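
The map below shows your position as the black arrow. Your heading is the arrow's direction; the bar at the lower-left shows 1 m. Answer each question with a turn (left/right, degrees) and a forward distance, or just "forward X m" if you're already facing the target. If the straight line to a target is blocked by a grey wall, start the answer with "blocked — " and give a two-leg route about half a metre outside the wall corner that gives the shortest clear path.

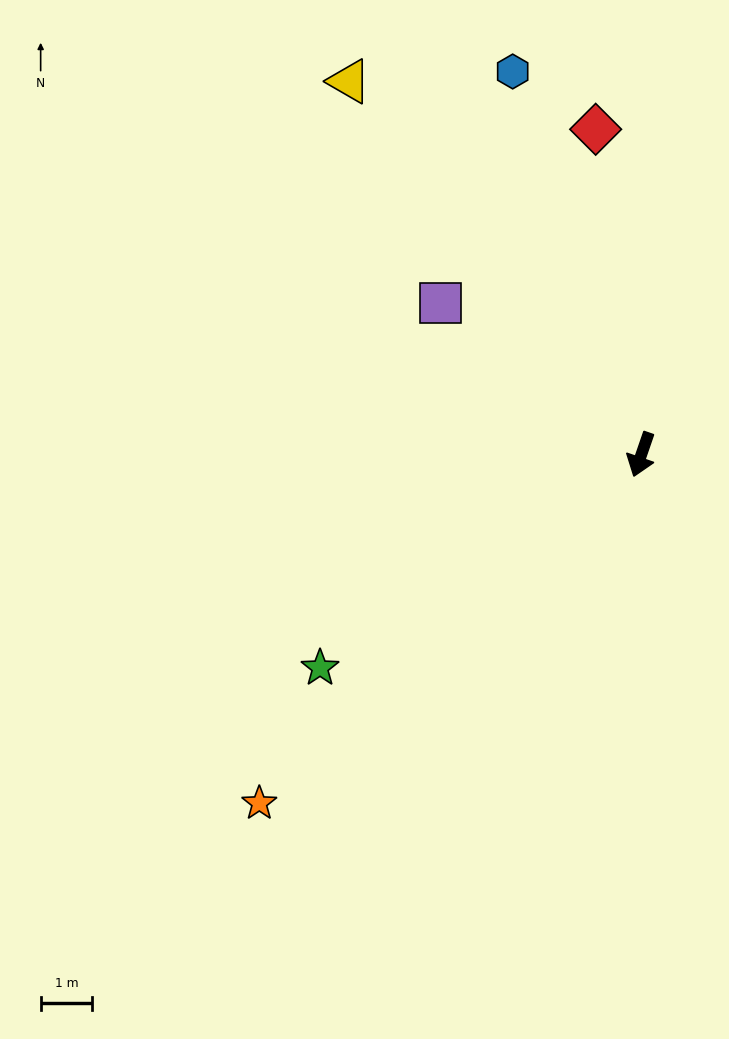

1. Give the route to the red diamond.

turn right 153°, forward 6.4 m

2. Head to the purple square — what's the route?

turn right 108°, forward 4.9 m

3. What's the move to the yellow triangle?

turn right 123°, forward 9.2 m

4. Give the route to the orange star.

turn right 29°, forward 10.1 m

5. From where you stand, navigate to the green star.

turn right 37°, forward 7.5 m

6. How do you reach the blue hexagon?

turn right 142°, forward 7.9 m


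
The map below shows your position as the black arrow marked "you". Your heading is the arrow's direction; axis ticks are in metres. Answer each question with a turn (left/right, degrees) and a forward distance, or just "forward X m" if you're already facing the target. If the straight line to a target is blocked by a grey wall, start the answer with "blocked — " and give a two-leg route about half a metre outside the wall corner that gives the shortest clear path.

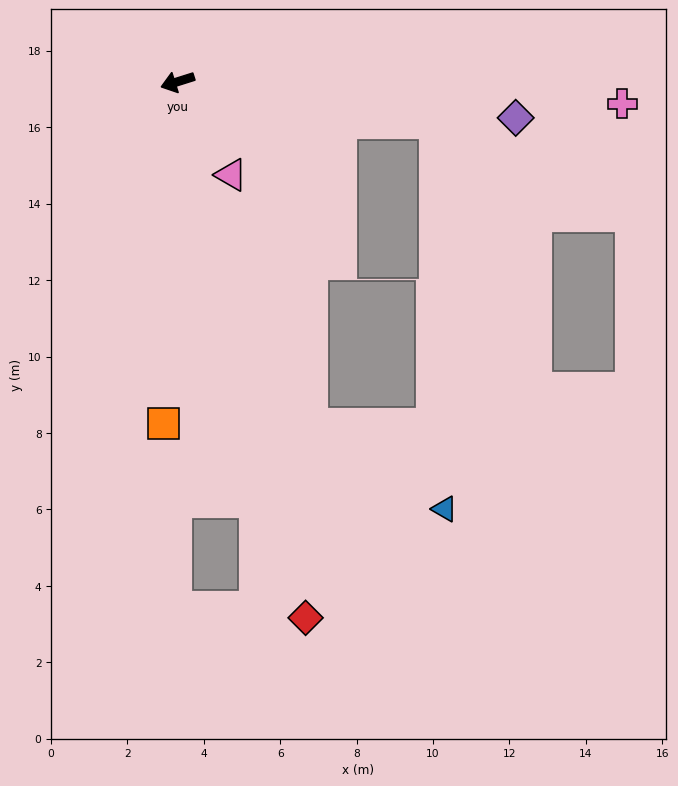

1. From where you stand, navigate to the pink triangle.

turn left 102°, forward 2.8 m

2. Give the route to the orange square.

turn left 70°, forward 8.9 m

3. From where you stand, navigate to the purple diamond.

turn left 156°, forward 8.9 m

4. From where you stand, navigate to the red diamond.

turn left 86°, forward 14.4 m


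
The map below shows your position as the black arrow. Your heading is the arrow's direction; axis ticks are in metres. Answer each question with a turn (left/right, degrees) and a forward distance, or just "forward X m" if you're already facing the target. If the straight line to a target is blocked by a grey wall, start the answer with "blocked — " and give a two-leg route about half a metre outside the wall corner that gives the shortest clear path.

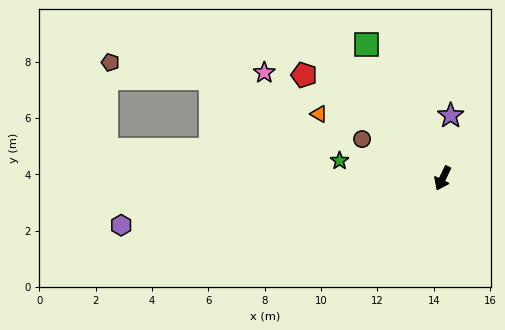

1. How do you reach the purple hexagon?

turn right 56°, forward 11.5 m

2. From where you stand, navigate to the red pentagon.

turn right 101°, forward 6.1 m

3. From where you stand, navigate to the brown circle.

turn right 90°, forward 3.2 m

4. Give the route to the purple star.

turn right 161°, forward 2.2 m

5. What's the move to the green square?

turn right 125°, forward 5.5 m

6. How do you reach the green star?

turn right 74°, forward 3.7 m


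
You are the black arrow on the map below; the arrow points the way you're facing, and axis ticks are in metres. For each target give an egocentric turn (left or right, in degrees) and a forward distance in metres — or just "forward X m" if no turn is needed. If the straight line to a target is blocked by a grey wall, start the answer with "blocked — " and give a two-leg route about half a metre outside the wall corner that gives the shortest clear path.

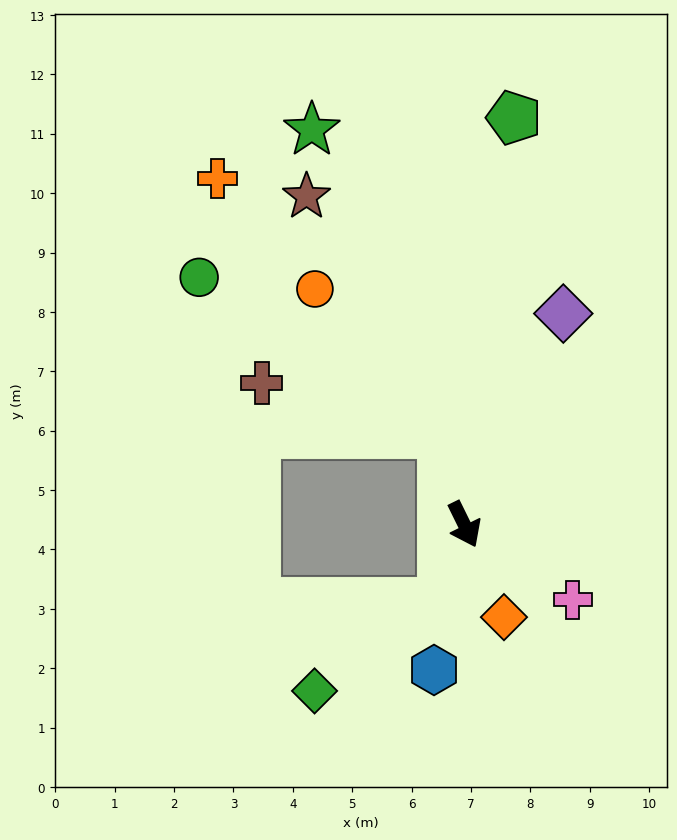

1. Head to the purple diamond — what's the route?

turn left 129°, forward 3.9 m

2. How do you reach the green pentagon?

turn left 147°, forward 6.9 m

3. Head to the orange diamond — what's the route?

turn right 3°, forward 1.7 m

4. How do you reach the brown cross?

blocked — turn left 167°, forward 1.6 m, then turn left 61°, forward 3.2 m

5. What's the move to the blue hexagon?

turn right 38°, forward 2.5 m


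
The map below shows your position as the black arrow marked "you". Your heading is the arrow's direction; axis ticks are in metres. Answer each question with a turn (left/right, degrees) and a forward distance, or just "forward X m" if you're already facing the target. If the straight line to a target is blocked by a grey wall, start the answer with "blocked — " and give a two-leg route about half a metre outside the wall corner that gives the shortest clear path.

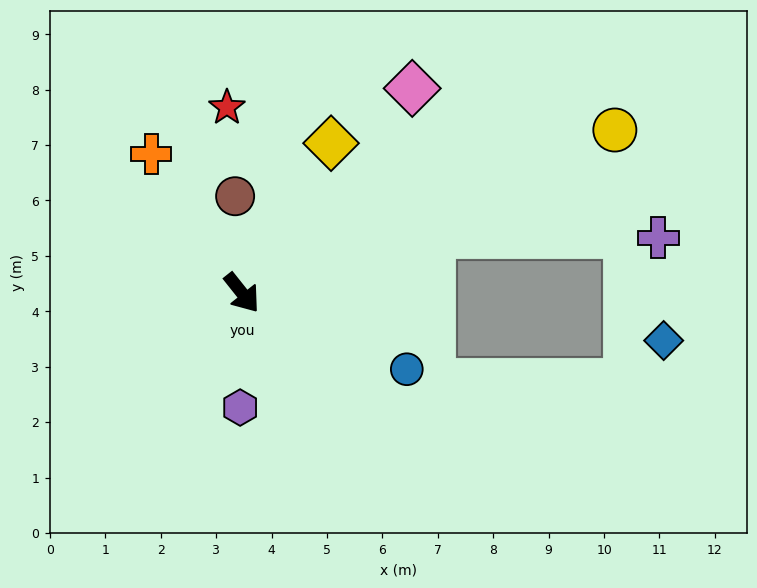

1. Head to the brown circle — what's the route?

turn left 146°, forward 1.7 m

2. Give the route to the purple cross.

blocked — turn left 69°, forward 3.6 m, then turn right 18°, forward 4.1 m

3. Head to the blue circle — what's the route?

turn left 27°, forward 3.3 m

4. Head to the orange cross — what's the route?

turn left 175°, forward 3.0 m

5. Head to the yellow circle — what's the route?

turn left 75°, forward 7.3 m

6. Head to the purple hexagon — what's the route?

turn right 39°, forward 2.1 m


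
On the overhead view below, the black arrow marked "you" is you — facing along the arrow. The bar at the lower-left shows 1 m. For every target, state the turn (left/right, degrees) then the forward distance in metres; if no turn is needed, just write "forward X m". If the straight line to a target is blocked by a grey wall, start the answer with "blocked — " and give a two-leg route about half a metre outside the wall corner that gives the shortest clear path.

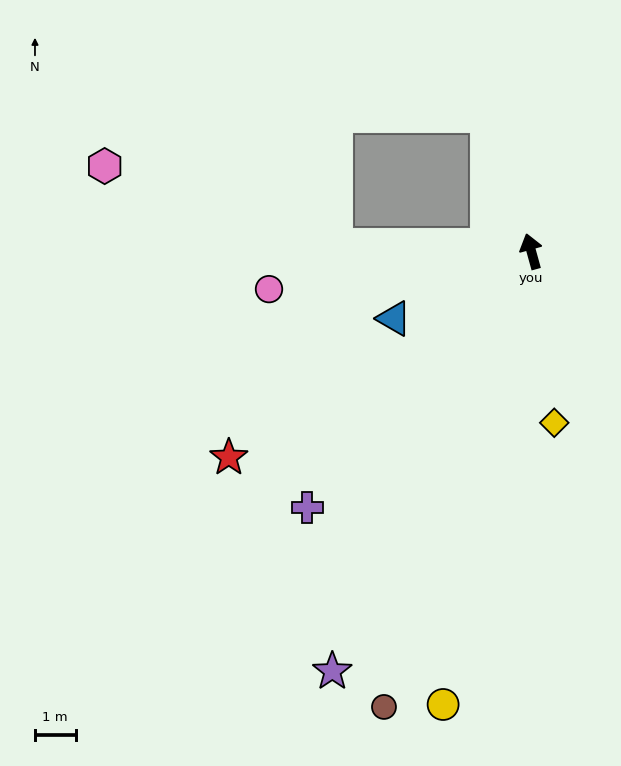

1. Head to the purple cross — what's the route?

turn left 123°, forward 8.4 m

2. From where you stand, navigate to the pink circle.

turn left 83°, forward 6.5 m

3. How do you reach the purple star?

turn left 139°, forward 11.5 m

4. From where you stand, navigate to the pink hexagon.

blocked — turn left 73°, forward 4.8 m, then turn right 17°, forward 6.0 m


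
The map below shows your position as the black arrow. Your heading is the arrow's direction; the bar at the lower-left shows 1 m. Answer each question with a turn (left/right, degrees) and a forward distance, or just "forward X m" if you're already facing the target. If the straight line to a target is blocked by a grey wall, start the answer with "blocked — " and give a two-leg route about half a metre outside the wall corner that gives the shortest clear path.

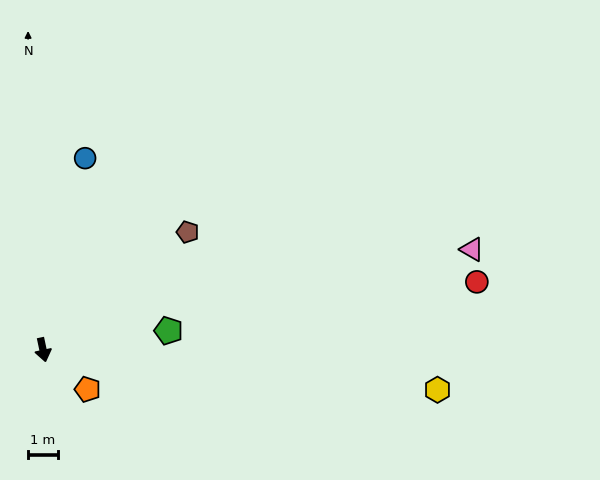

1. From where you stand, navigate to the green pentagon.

turn left 87°, forward 4.3 m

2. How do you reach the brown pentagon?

turn left 117°, forward 6.3 m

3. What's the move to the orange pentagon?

turn left 36°, forward 2.0 m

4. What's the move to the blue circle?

turn left 156°, forward 6.6 m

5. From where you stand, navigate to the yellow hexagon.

turn left 72°, forward 13.4 m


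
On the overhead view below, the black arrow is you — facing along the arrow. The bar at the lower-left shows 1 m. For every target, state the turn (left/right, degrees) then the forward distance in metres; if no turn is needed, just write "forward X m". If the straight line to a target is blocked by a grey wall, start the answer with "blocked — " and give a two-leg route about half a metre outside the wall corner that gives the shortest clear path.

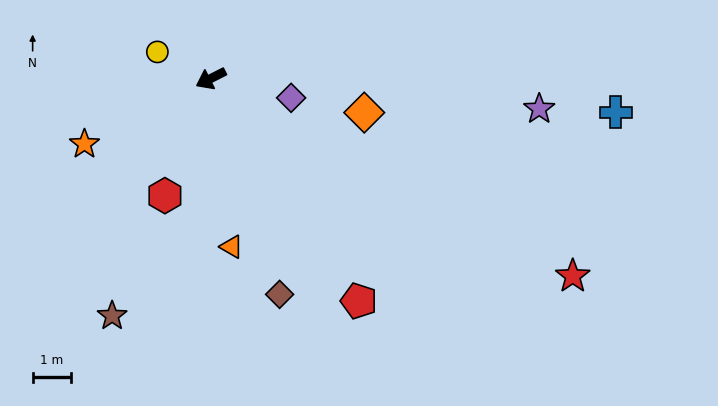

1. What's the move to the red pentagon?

turn left 97°, forward 7.0 m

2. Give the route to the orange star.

forward 3.7 m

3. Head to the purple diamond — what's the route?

turn left 140°, forward 2.2 m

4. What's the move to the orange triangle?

turn left 70°, forward 4.4 m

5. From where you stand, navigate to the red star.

turn left 124°, forward 10.8 m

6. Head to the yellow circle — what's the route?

turn right 53°, forward 1.6 m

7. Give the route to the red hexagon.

turn left 42°, forward 3.3 m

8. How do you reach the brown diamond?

turn left 81°, forward 5.9 m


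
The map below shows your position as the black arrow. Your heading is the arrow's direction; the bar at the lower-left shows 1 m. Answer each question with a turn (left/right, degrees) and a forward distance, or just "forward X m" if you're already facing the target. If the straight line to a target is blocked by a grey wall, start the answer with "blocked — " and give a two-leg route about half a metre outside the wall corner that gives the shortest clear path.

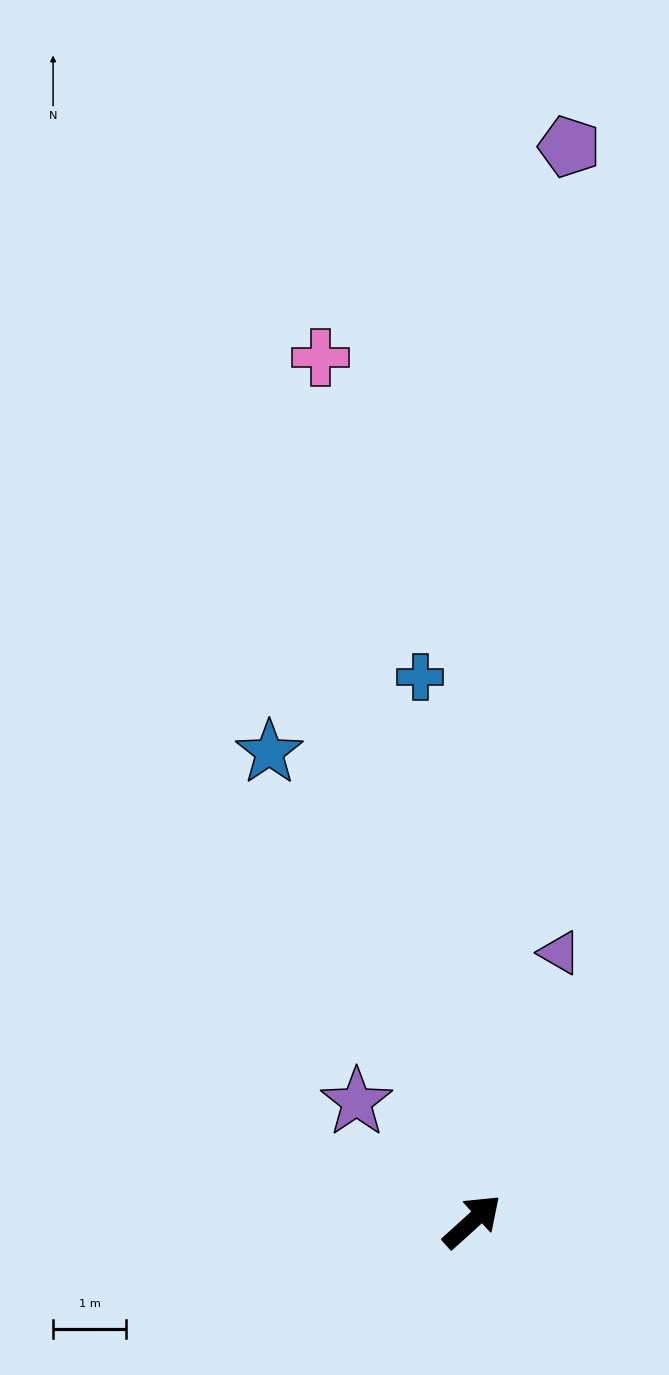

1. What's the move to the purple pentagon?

turn left 43°, forward 14.7 m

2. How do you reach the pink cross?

turn left 58°, forward 12.0 m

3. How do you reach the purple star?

turn left 92°, forward 2.3 m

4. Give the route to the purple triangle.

turn left 30°, forward 3.9 m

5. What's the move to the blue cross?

turn left 53°, forward 7.5 m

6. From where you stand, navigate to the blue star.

turn left 71°, forward 7.0 m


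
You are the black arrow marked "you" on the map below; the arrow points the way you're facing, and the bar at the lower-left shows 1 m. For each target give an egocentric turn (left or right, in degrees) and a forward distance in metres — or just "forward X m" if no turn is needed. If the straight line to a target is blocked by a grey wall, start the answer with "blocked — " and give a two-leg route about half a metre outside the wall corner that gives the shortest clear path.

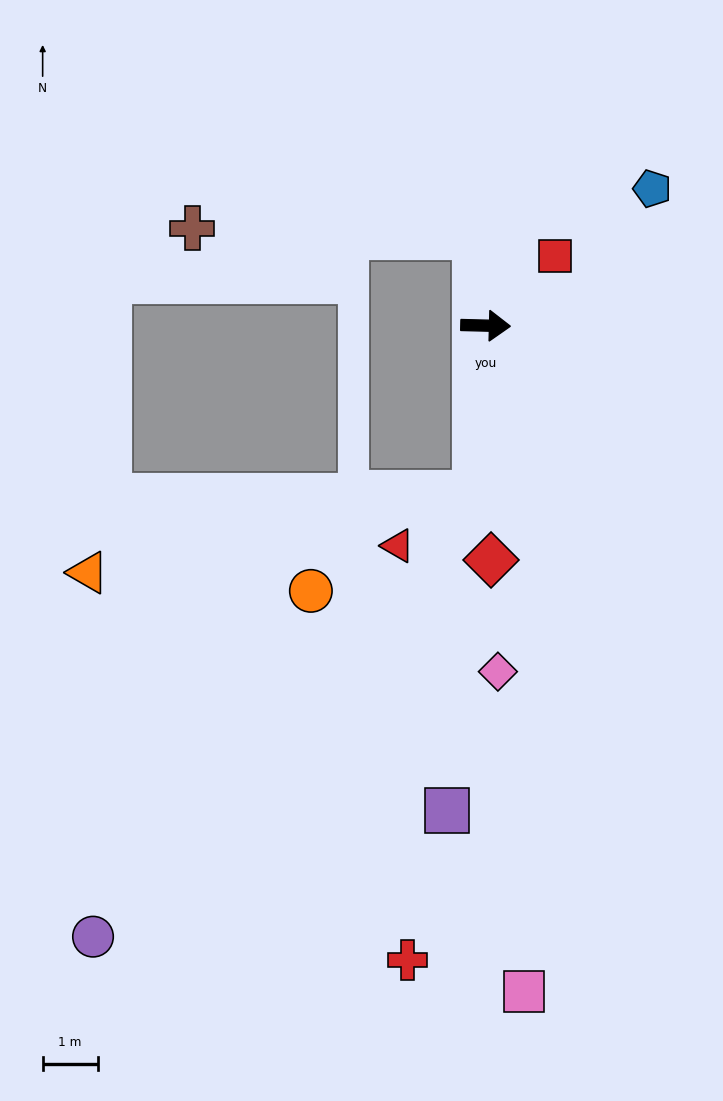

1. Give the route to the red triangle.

blocked — turn right 92°, forward 3.1 m, then turn right 53°, forward 1.7 m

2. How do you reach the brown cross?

blocked — turn left 98°, forward 1.6 m, then turn left 82°, forward 5.2 m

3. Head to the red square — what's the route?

turn left 46°, forward 1.8 m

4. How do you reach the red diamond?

turn right 87°, forward 4.3 m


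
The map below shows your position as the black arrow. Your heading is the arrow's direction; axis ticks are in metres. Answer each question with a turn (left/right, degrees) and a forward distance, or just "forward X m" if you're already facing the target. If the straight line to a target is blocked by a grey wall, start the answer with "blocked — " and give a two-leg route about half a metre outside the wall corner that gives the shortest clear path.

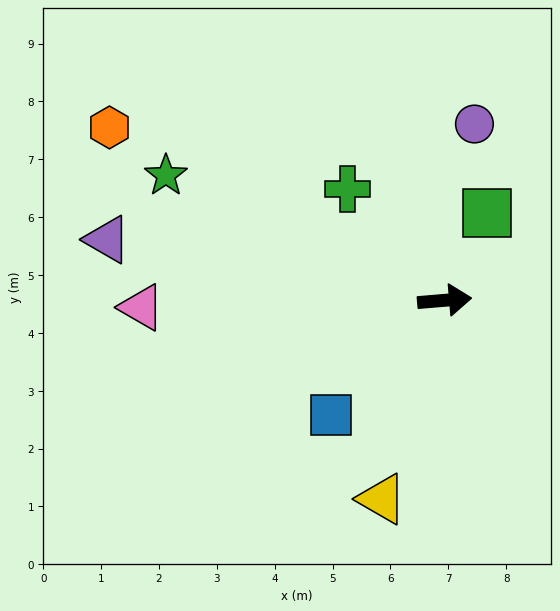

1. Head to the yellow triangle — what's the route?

turn right 112°, forward 3.6 m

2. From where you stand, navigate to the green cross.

turn left 126°, forward 2.6 m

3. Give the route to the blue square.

turn right 140°, forward 2.8 m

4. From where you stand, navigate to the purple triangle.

turn left 165°, forward 5.9 m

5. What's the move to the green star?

turn left 151°, forward 5.3 m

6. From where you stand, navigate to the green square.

turn left 59°, forward 1.7 m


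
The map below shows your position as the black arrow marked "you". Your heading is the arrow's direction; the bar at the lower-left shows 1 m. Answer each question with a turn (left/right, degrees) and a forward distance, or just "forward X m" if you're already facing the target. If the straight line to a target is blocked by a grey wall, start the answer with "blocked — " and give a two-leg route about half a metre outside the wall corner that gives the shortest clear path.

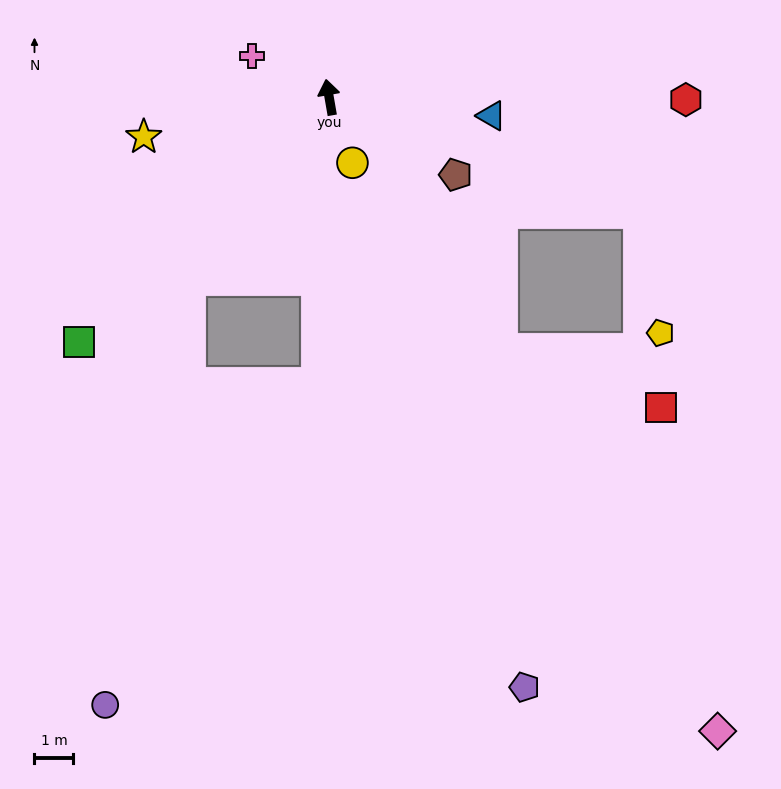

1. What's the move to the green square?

turn left 124°, forward 9.0 m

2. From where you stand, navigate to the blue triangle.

turn right 106°, forward 4.2 m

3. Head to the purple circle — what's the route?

blocked — turn left 133°, forward 5.9 m, then turn left 26°, forward 11.1 m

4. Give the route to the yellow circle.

turn right 170°, forward 1.8 m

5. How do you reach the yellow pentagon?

blocked — turn right 120°, forward 8.5 m, then turn right 60°, forward 3.1 m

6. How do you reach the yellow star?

turn left 92°, forward 4.9 m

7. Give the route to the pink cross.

turn left 52°, forward 2.2 m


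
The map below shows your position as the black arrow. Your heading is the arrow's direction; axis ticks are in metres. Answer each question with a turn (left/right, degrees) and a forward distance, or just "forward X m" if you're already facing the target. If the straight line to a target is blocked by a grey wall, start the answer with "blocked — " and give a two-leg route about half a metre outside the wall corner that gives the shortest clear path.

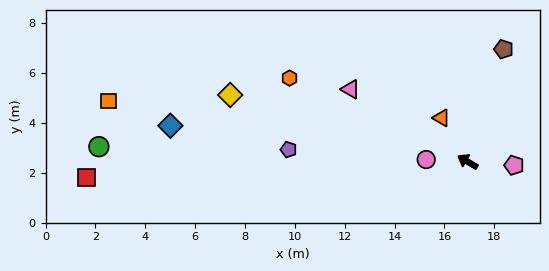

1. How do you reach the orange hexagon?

turn left 5°, forward 7.9 m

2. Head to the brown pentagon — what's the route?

turn right 77°, forward 4.7 m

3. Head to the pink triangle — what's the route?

forward 5.5 m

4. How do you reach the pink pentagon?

turn right 154°, forward 1.9 m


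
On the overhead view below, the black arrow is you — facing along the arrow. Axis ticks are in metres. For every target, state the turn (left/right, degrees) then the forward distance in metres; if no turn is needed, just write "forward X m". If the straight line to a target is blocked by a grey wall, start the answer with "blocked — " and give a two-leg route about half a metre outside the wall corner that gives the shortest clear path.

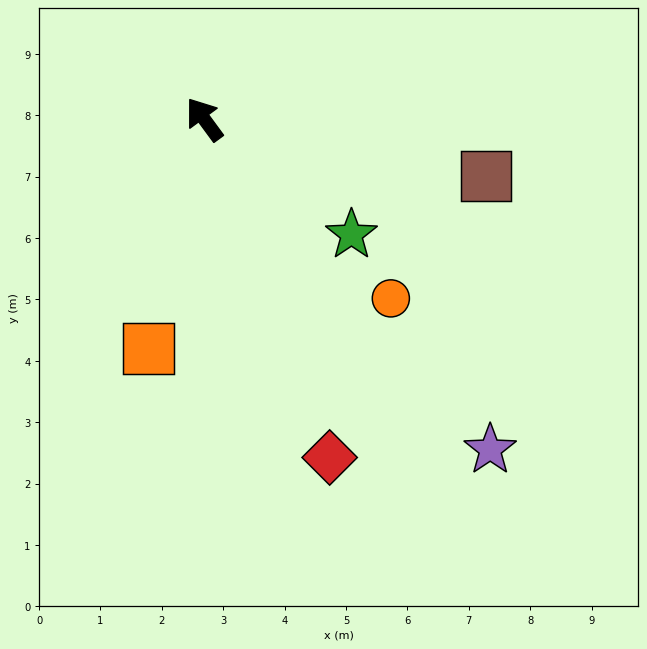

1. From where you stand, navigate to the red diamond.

turn left 164°, forward 5.9 m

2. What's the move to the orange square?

turn left 130°, forward 3.8 m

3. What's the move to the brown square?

turn right 138°, forward 4.7 m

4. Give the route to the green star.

turn right 164°, forward 3.0 m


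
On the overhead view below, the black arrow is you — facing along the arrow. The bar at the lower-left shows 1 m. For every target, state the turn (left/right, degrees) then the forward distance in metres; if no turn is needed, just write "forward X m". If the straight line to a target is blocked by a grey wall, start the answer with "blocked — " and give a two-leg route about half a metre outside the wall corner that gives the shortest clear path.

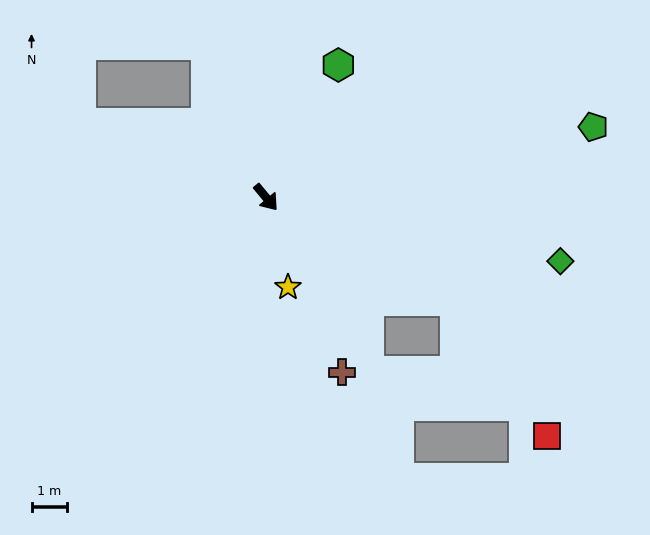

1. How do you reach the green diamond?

turn left 38°, forward 8.4 m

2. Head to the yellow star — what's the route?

turn right 26°, forward 2.6 m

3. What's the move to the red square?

blocked — turn left 22°, forward 6.0 m, then turn right 28°, forward 4.6 m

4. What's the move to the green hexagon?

turn left 112°, forward 4.2 m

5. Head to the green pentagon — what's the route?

turn left 62°, forward 9.4 m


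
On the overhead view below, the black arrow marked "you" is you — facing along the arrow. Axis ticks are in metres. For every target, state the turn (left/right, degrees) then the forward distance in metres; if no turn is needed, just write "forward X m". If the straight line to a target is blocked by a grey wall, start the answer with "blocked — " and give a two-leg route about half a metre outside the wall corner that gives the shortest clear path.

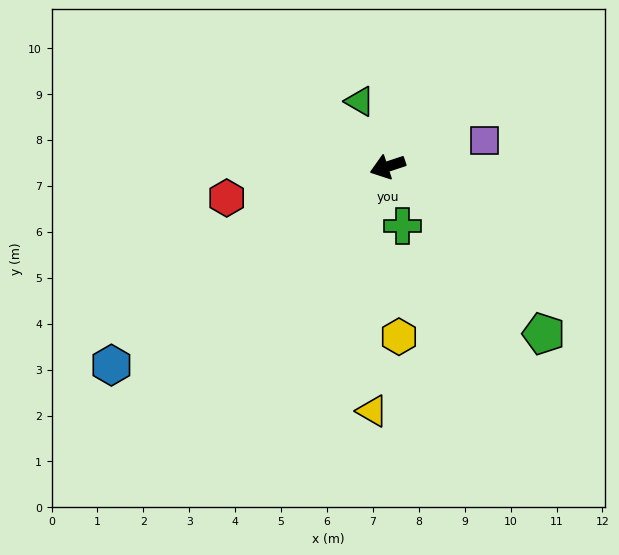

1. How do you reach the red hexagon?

turn right 7°, forward 3.6 m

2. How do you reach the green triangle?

turn right 85°, forward 1.5 m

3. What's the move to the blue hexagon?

turn left 17°, forward 7.4 m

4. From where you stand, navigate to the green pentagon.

turn left 115°, forward 5.0 m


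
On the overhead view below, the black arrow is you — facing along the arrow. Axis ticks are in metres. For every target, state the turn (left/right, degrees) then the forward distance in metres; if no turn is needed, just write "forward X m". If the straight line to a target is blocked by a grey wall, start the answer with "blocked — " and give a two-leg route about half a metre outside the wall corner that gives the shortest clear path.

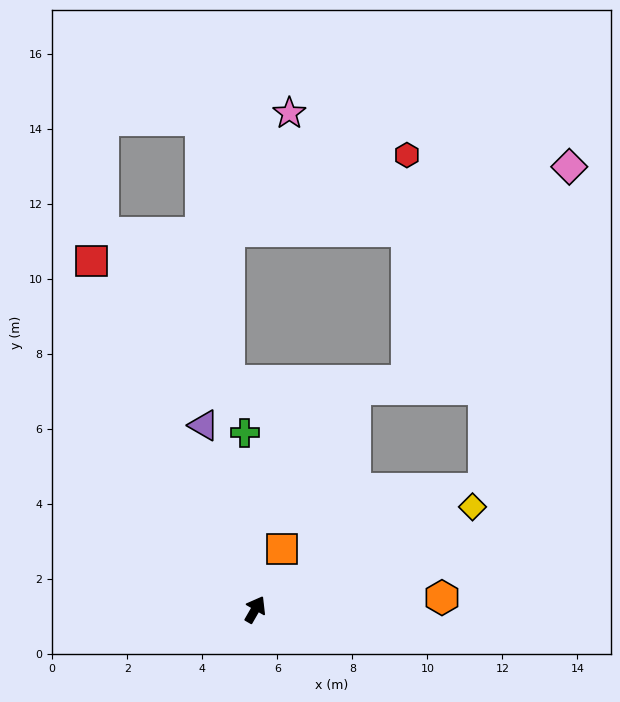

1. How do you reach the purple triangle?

turn left 46°, forward 5.1 m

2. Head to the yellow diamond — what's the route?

turn right 35°, forward 6.4 m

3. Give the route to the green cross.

turn left 33°, forward 4.7 m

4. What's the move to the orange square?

turn left 6°, forward 1.8 m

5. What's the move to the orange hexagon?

turn right 56°, forward 5.0 m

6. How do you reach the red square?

turn left 55°, forward 10.3 m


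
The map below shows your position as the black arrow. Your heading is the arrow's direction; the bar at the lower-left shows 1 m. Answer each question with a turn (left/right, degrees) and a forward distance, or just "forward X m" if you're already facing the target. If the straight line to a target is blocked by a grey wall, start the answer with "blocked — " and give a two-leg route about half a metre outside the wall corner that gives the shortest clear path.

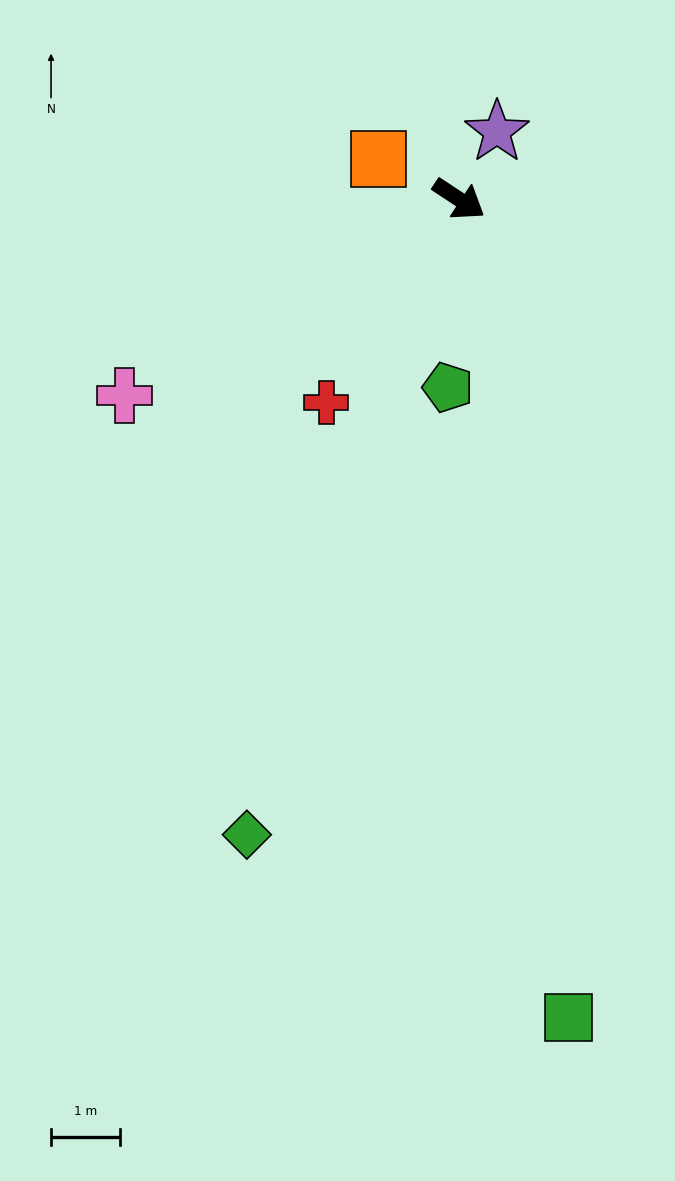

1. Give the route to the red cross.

turn right 90°, forward 3.5 m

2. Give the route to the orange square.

turn right 173°, forward 1.3 m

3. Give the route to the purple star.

turn left 94°, forward 1.1 m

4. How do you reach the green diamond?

turn right 75°, forward 9.7 m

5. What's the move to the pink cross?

turn right 116°, forward 5.6 m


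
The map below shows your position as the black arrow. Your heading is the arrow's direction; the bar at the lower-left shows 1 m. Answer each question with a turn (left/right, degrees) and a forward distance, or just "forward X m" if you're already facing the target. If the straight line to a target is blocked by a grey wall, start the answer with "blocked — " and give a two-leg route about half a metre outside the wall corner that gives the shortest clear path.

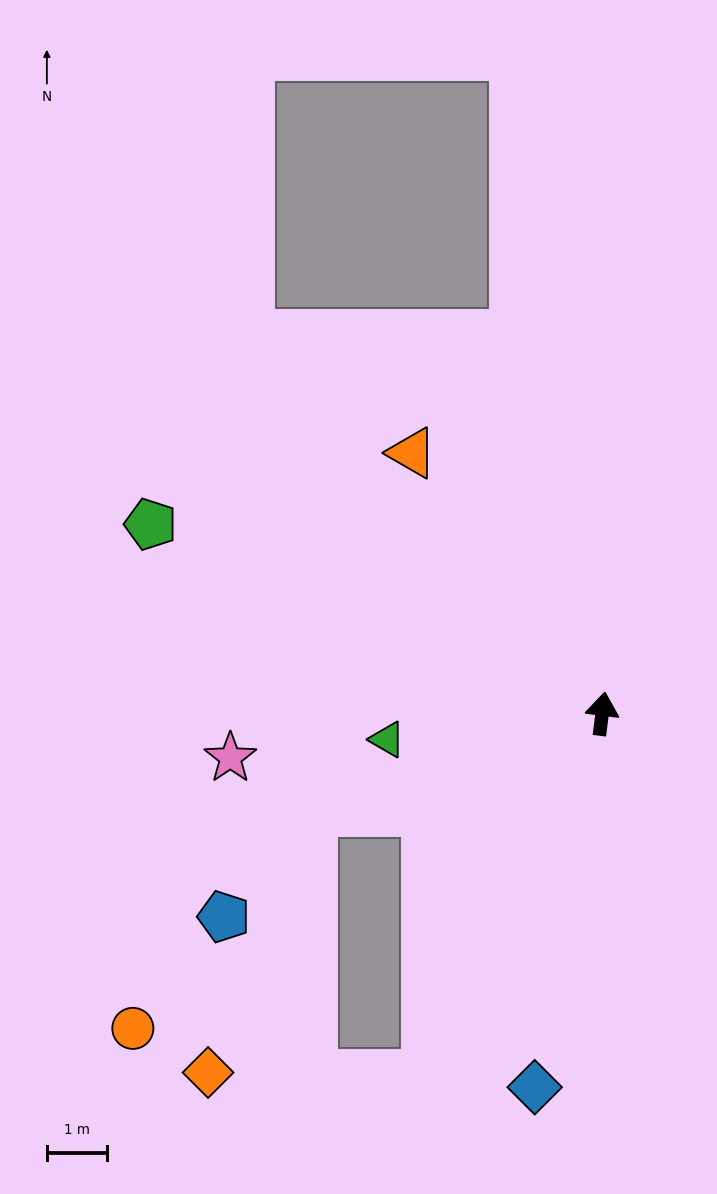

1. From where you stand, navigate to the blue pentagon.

blocked — turn left 116°, forward 5.1 m, then turn left 31°, forward 2.3 m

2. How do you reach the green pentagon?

turn left 74°, forward 8.2 m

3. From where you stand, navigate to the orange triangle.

turn left 43°, forward 5.4 m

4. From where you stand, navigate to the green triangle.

turn left 104°, forward 3.6 m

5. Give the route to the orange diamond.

blocked — turn left 116°, forward 5.1 m, then turn left 50°, forward 4.7 m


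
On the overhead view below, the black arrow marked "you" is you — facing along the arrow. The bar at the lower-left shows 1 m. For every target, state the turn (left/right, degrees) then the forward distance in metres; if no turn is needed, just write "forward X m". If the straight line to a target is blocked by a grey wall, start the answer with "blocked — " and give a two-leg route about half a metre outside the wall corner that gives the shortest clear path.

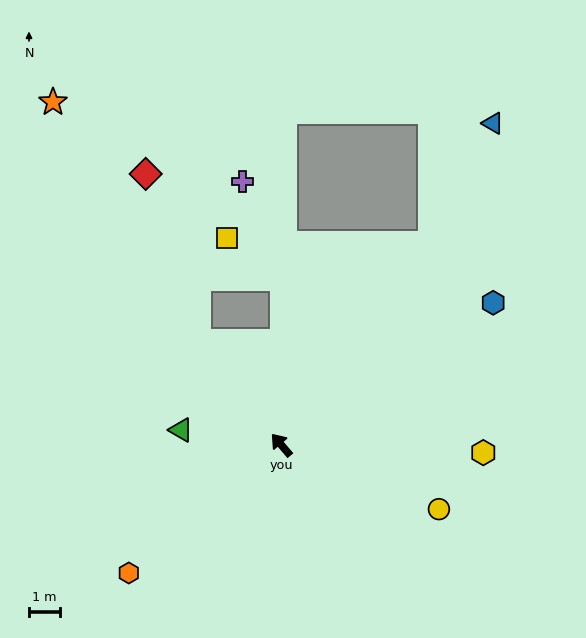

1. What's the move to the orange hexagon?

turn left 90°, forward 6.4 m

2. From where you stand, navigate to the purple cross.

blocked — turn right 41°, forward 5.4 m, then turn left 23°, forward 3.3 m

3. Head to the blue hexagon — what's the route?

turn right 96°, forward 8.2 m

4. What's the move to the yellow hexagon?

turn right 133°, forward 6.5 m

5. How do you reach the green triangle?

turn left 41°, forward 3.2 m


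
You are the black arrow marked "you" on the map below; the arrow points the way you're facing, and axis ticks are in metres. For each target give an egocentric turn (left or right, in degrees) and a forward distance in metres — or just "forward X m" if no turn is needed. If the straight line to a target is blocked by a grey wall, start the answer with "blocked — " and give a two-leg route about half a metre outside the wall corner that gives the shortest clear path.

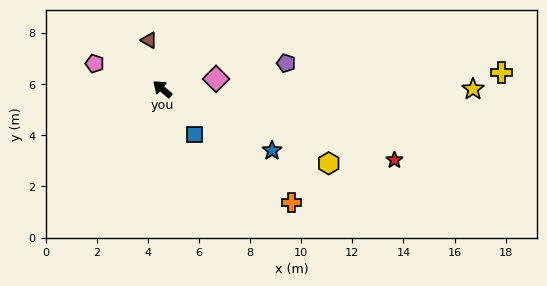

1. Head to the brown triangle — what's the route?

turn right 34°, forward 2.0 m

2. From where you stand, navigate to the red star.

turn right 157°, forward 9.5 m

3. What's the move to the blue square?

turn left 166°, forward 2.2 m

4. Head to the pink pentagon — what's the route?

turn left 20°, forward 2.8 m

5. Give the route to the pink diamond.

turn right 129°, forward 2.1 m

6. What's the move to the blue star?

turn right 169°, forward 4.9 m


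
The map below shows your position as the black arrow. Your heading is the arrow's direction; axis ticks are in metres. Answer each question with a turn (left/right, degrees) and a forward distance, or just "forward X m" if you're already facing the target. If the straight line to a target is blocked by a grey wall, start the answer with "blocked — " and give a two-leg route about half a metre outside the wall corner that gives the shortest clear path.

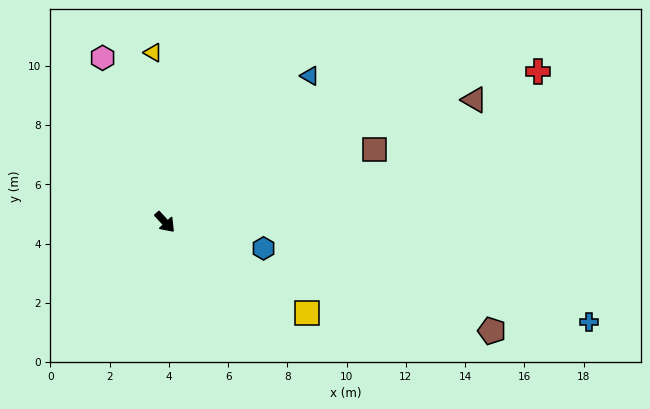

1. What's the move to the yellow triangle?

turn left 141°, forward 5.7 m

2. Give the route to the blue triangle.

turn left 93°, forward 7.0 m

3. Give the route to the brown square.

turn left 67°, forward 7.5 m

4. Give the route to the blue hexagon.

turn left 33°, forward 3.4 m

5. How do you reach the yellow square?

turn left 15°, forward 5.7 m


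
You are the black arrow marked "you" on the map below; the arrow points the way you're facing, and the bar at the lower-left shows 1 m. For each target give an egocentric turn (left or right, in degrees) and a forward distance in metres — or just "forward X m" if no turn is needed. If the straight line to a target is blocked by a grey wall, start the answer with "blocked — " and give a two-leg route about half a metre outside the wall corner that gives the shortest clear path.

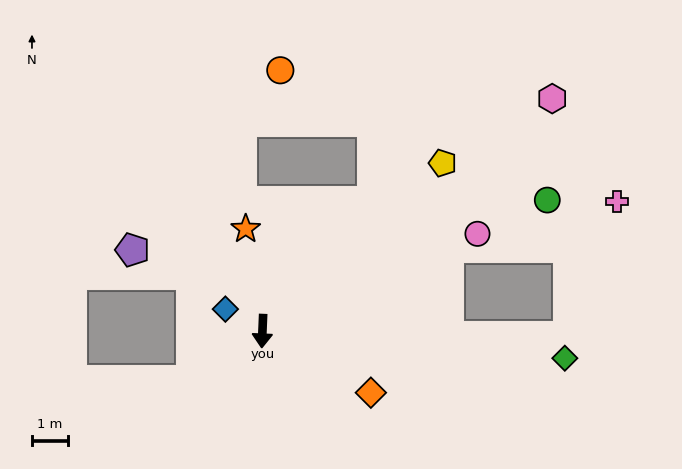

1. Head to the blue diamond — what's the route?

turn right 118°, forward 1.2 m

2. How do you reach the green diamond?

turn left 87°, forward 8.5 m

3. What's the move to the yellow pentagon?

turn left 135°, forward 6.9 m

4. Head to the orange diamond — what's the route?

turn left 63°, forward 3.5 m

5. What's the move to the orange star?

turn right 168°, forward 2.9 m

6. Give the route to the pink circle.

turn left 117°, forward 6.6 m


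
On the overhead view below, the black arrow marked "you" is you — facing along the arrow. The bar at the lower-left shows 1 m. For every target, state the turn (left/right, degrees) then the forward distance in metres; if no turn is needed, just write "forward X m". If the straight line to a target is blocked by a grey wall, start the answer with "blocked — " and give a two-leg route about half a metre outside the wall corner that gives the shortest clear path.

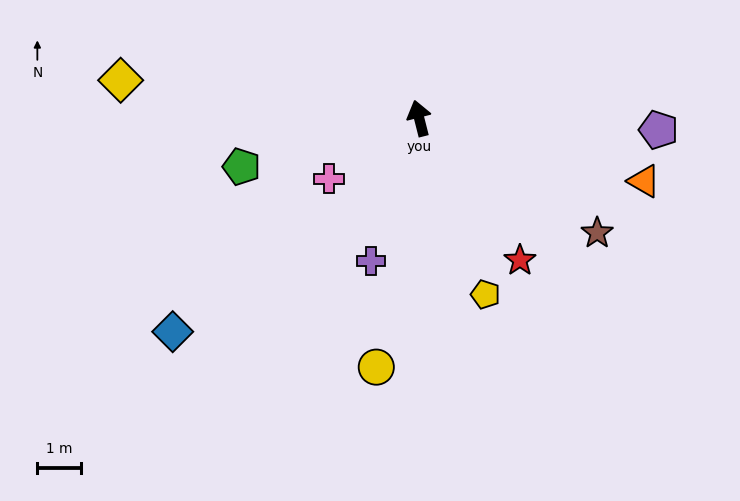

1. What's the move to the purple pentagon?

turn right 107°, forward 5.4 m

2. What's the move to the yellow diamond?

turn left 69°, forward 6.8 m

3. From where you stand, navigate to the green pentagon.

turn left 91°, forward 4.2 m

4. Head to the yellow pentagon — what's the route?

turn right 174°, forward 4.3 m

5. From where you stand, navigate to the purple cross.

turn left 147°, forward 3.4 m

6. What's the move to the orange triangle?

turn right 120°, forward 5.3 m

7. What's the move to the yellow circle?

turn left 156°, forward 5.7 m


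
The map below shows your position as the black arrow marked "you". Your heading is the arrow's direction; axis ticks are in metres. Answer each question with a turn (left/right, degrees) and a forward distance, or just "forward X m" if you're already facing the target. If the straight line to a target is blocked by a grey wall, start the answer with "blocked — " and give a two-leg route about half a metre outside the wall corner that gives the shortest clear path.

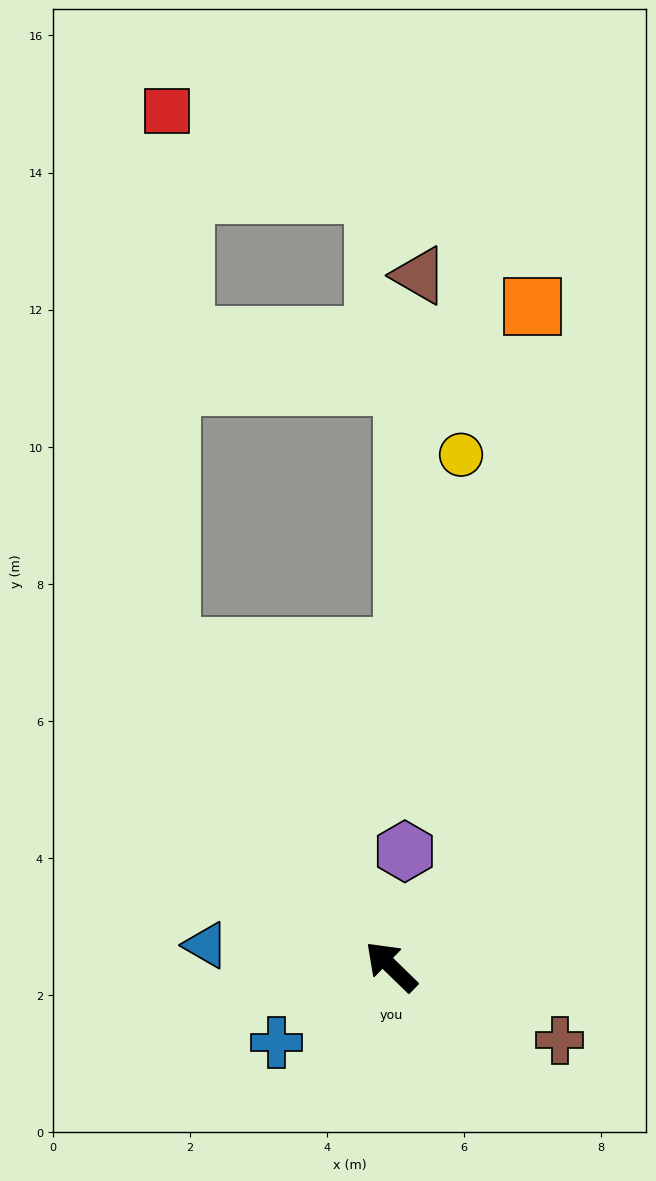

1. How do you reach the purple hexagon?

turn right 53°, forward 1.7 m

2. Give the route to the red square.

blocked — turn right 11°, forward 5.7 m, then turn right 34°, forward 7.8 m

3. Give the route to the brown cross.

turn right 159°, forward 2.7 m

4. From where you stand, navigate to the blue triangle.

turn left 38°, forward 2.7 m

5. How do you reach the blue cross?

turn left 78°, forward 2.0 m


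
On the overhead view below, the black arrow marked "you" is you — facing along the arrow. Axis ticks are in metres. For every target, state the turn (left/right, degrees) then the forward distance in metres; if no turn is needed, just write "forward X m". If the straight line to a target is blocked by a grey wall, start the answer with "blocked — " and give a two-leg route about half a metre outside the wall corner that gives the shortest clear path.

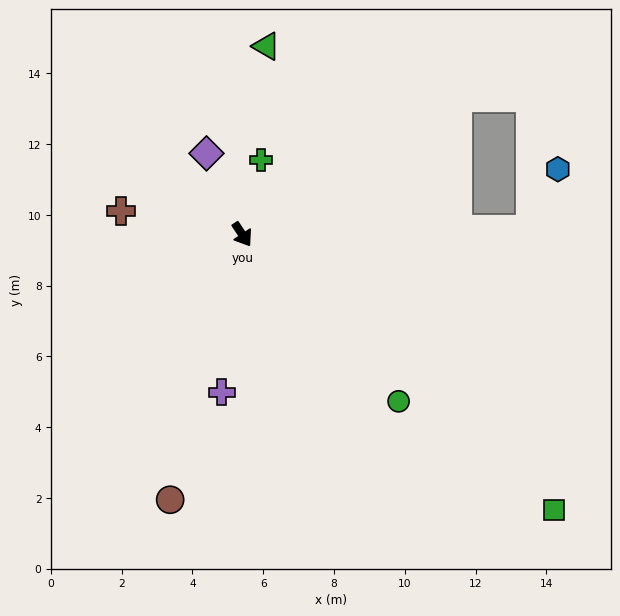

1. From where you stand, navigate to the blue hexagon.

blocked — turn left 57°, forward 8.2 m, then turn left 66°, forward 1.9 m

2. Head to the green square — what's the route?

turn left 15°, forward 11.8 m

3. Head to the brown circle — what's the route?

turn right 49°, forward 7.8 m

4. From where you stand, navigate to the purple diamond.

turn left 170°, forward 2.5 m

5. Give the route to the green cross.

turn left 132°, forward 2.2 m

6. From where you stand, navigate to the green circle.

turn left 10°, forward 6.5 m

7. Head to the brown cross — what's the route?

turn right 134°, forward 3.5 m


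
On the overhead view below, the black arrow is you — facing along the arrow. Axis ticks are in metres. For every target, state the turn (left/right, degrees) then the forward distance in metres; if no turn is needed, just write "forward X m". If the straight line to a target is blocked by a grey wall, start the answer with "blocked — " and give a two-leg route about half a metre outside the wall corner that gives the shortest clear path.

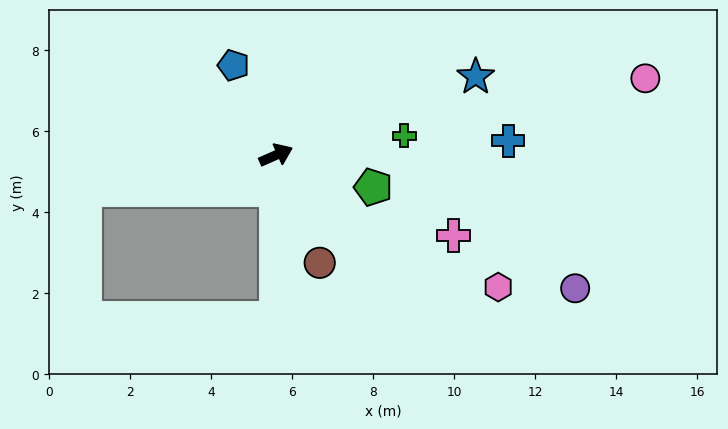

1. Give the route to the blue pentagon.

turn left 92°, forward 2.5 m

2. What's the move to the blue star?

turn right 2°, forward 5.3 m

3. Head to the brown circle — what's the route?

turn right 92°, forward 2.9 m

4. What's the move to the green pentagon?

turn right 42°, forward 2.5 m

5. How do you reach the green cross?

turn right 15°, forward 3.2 m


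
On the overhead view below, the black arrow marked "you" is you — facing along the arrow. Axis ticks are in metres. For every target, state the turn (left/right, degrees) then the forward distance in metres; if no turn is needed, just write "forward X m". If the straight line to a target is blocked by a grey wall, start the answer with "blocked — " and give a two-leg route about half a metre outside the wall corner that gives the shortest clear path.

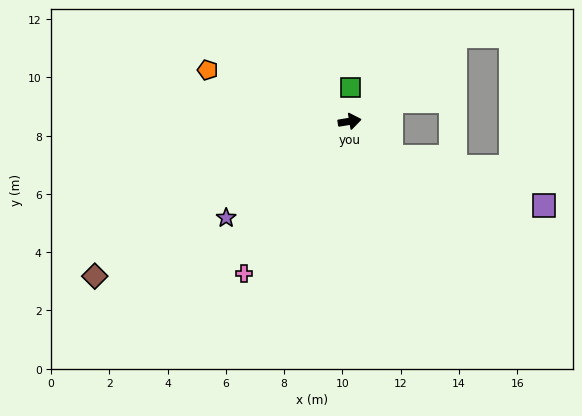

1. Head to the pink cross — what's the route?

turn right 134°, forward 6.4 m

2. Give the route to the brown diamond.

turn right 158°, forward 10.2 m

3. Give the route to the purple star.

turn right 151°, forward 5.4 m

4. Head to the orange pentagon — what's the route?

turn left 151°, forward 5.2 m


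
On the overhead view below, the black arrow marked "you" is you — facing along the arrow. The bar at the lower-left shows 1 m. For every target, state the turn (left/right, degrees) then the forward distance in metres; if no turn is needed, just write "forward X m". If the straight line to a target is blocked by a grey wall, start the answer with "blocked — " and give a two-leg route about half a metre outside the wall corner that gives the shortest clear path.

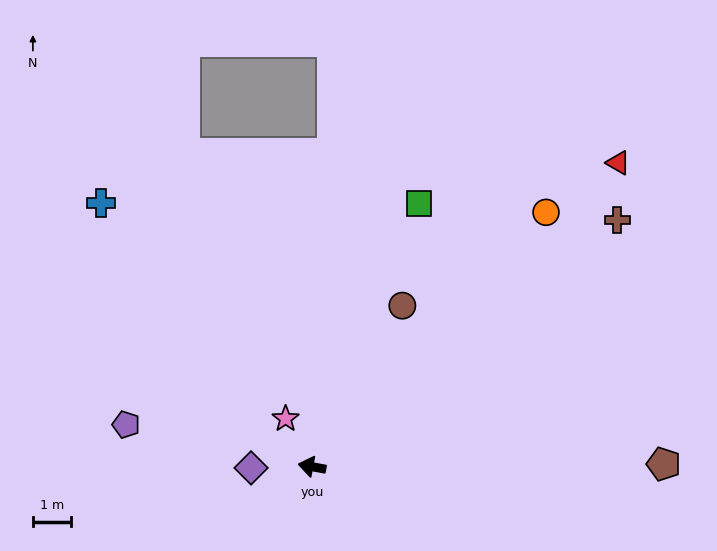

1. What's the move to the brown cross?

turn right 130°, forward 10.3 m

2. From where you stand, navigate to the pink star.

turn right 51°, forward 1.4 m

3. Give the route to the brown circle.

turn right 109°, forward 4.9 m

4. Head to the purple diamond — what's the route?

turn left 12°, forward 1.6 m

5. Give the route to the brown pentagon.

turn right 169°, forward 9.2 m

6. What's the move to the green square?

turn right 102°, forward 7.5 m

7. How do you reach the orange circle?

turn right 122°, forward 9.1 m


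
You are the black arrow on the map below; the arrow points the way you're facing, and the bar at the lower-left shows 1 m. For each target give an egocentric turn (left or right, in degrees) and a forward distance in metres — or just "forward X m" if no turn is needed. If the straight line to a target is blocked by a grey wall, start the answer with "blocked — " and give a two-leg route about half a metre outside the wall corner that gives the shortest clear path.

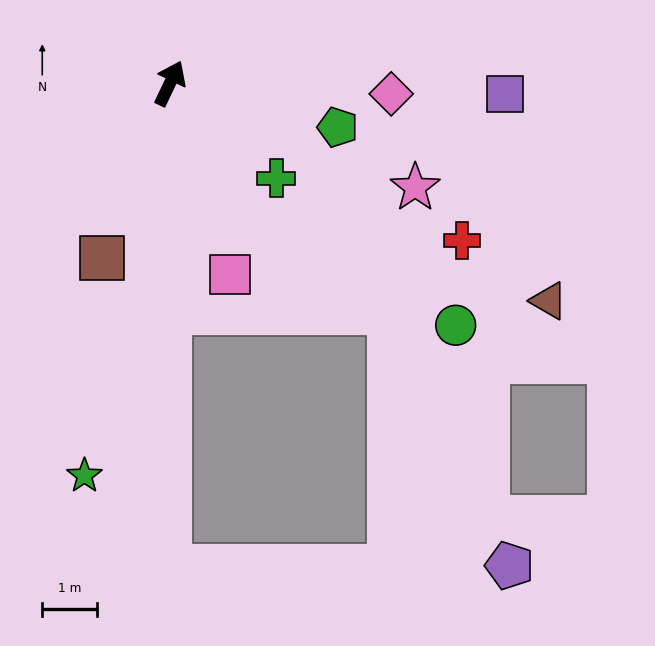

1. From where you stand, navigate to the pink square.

turn right 137°, forward 3.7 m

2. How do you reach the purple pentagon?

blocked — turn right 155°, forward 8.9 m, then turn left 91°, forward 6.3 m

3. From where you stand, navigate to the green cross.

turn right 106°, forward 2.6 m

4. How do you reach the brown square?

turn right 176°, forward 3.4 m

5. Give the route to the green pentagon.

turn right 79°, forward 3.2 m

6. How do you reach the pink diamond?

turn right 67°, forward 4.1 m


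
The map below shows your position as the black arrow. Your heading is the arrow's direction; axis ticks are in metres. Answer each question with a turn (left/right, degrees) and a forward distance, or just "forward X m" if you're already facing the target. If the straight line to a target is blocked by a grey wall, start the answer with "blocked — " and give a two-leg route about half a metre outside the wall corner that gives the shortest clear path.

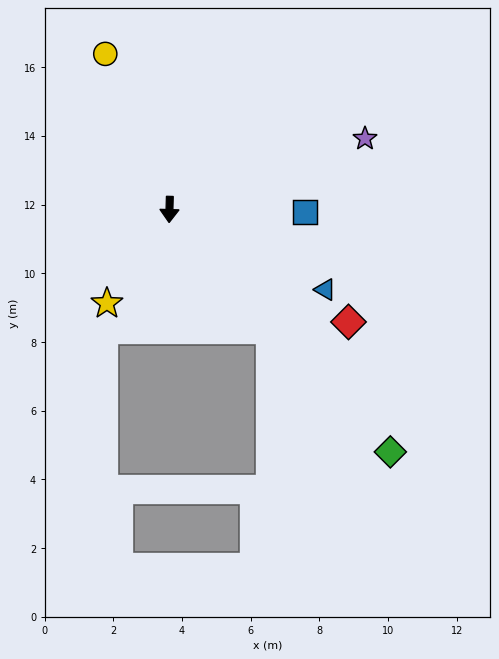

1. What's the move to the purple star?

turn left 112°, forward 6.1 m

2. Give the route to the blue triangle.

turn left 64°, forward 5.1 m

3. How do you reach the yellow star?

turn right 32°, forward 3.3 m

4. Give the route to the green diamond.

turn left 44°, forward 9.5 m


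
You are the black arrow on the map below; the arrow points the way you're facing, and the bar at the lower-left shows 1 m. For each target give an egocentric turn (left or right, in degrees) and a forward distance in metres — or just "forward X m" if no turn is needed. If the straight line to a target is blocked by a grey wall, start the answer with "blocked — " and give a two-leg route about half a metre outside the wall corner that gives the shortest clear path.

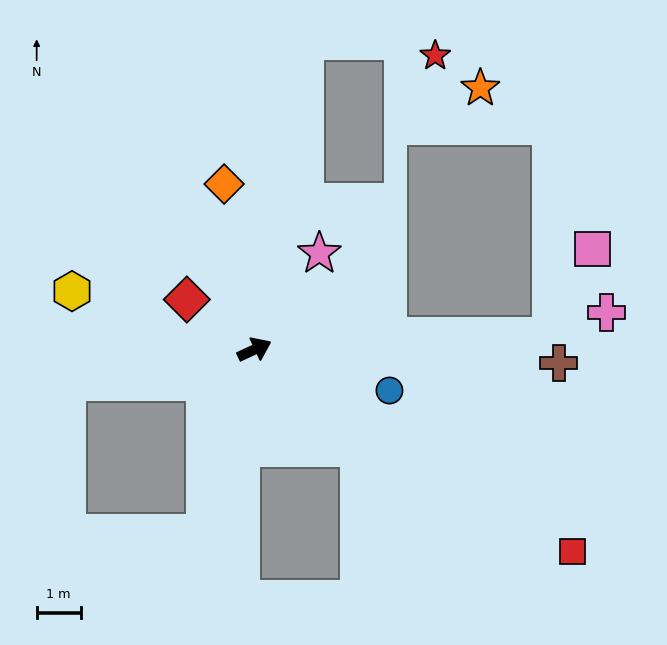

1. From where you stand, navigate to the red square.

turn right 57°, forward 8.5 m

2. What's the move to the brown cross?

turn right 27°, forward 6.9 m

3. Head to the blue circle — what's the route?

turn right 42°, forward 3.2 m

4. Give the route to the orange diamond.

turn left 75°, forward 3.8 m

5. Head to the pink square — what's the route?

blocked — turn right 22°, forward 6.7 m, then turn left 61°, forward 2.2 m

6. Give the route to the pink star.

turn left 31°, forward 2.6 m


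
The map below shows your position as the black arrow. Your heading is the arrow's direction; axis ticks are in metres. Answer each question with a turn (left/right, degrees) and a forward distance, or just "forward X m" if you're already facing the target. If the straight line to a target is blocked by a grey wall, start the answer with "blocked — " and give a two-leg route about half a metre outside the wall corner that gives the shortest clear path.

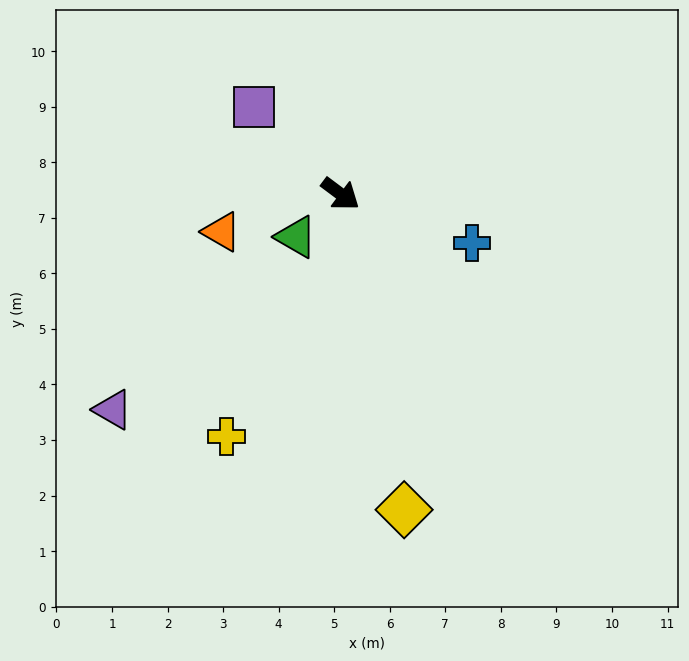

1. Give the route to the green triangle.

turn right 99°, forward 1.1 m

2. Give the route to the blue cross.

turn left 16°, forward 2.5 m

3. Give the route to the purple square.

turn left 172°, forward 2.2 m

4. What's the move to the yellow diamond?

turn right 42°, forward 5.8 m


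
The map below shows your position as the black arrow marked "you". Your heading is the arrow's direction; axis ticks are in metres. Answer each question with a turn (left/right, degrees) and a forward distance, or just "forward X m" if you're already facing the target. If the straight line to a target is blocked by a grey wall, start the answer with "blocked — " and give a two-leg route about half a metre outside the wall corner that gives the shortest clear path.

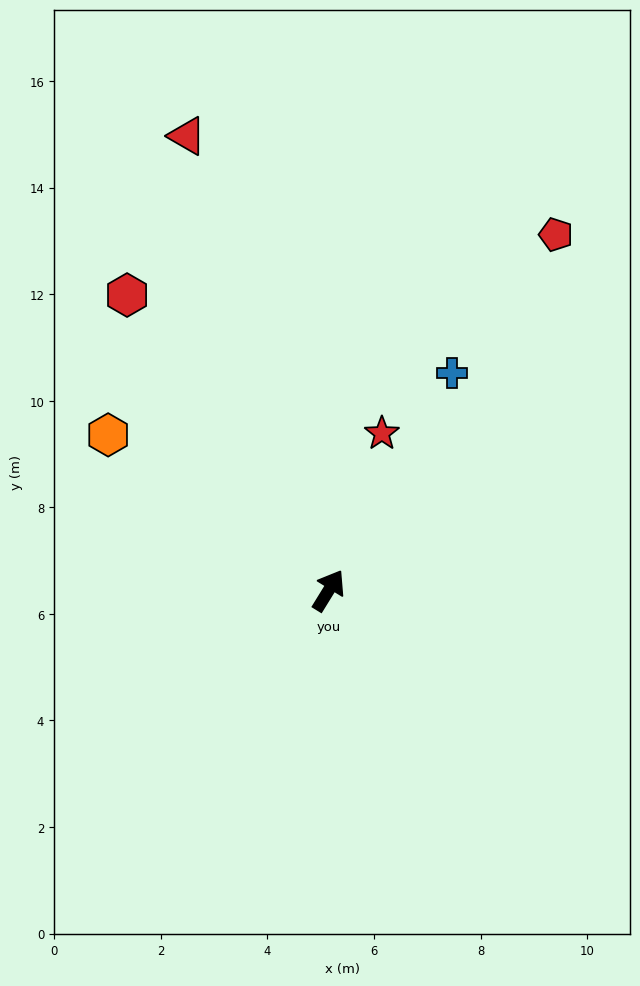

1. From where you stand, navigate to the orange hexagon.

turn left 86°, forward 5.1 m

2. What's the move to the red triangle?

turn left 49°, forward 8.9 m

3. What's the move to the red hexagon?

turn left 66°, forward 6.7 m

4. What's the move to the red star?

turn left 13°, forward 3.1 m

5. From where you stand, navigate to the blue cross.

turn left 2°, forward 4.7 m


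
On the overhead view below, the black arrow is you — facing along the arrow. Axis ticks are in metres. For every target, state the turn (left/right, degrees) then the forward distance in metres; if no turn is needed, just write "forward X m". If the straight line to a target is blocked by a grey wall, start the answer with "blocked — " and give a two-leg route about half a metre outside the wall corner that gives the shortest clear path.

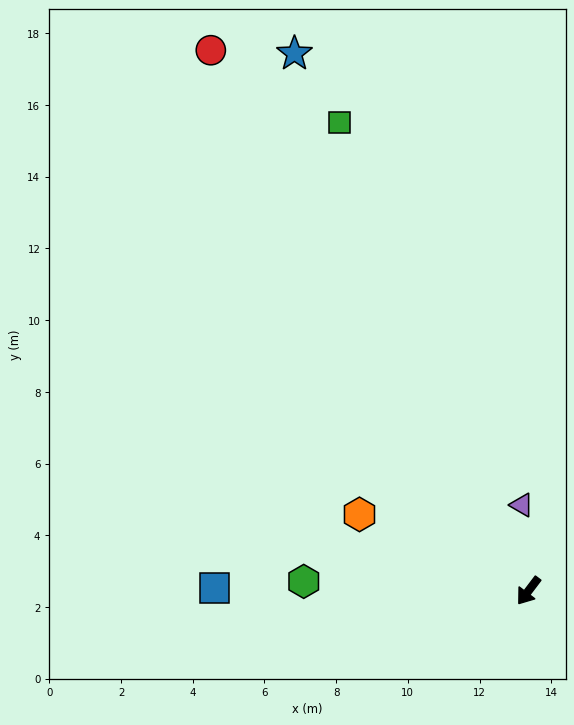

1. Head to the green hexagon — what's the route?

turn right 55°, forward 6.3 m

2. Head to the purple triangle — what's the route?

turn right 138°, forward 2.4 m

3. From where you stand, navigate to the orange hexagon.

turn right 77°, forward 5.2 m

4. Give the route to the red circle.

turn right 112°, forward 17.5 m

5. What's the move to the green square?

turn right 121°, forward 14.1 m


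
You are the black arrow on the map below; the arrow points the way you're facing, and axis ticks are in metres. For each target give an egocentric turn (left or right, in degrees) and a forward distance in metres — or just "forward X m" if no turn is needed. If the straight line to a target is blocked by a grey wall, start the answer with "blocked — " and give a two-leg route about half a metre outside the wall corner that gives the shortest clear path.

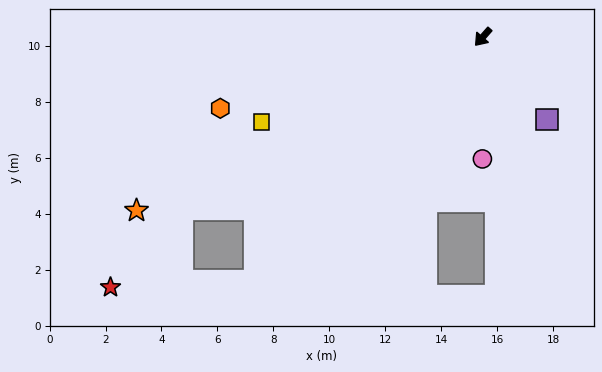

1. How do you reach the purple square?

turn left 79°, forward 3.7 m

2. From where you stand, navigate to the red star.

blocked — turn right 19°, forward 12.4 m, then turn left 19°, forward 3.8 m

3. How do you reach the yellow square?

turn right 28°, forward 8.5 m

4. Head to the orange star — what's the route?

turn right 22°, forward 13.8 m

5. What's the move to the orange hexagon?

turn right 34°, forward 9.7 m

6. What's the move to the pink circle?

turn left 41°, forward 4.4 m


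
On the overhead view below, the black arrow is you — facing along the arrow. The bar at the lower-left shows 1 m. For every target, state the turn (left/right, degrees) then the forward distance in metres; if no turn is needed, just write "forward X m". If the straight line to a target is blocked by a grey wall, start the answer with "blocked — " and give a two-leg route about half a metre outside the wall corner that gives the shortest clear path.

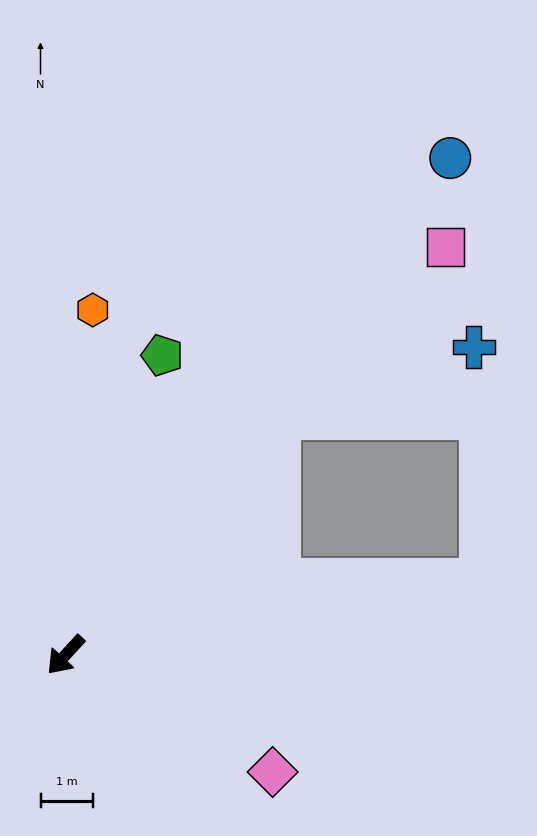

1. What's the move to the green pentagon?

turn right 155°, forward 6.0 m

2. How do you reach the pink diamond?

turn left 103°, forward 4.5 m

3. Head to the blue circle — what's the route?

turn right 175°, forward 12.0 m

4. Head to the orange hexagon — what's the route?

turn right 142°, forward 6.6 m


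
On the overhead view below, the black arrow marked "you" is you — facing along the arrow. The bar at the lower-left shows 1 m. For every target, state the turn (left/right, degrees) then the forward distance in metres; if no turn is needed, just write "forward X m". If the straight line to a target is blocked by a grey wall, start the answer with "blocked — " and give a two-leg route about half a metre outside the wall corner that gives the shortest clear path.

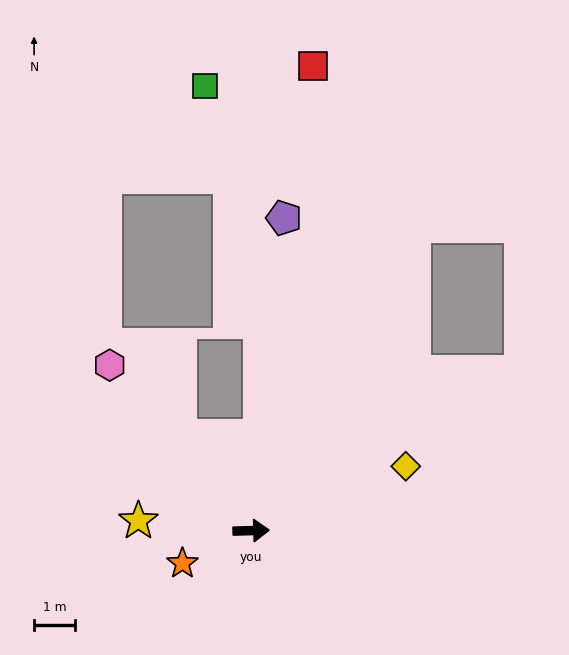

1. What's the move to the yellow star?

turn left 173°, forward 2.8 m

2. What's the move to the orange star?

turn right 156°, forward 1.9 m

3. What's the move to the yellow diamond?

turn left 21°, forward 4.1 m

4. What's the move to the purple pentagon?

turn left 82°, forward 7.8 m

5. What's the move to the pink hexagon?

turn left 129°, forward 5.4 m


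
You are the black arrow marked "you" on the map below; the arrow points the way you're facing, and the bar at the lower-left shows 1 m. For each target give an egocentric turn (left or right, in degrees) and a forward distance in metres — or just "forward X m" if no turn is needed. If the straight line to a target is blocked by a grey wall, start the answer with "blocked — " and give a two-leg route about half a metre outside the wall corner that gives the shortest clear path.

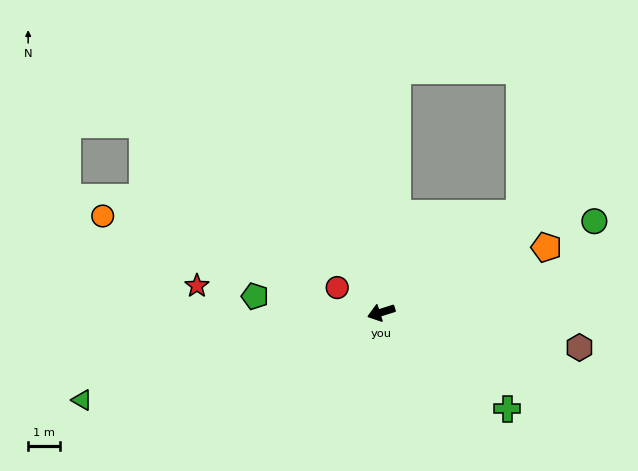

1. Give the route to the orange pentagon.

turn right 176°, forward 5.6 m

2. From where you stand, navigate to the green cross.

turn left 125°, forward 5.0 m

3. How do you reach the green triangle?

forward 9.8 m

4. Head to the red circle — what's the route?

turn right 47°, forward 1.6 m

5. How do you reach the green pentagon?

turn right 25°, forward 4.0 m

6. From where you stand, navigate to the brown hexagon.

turn left 153°, forward 6.4 m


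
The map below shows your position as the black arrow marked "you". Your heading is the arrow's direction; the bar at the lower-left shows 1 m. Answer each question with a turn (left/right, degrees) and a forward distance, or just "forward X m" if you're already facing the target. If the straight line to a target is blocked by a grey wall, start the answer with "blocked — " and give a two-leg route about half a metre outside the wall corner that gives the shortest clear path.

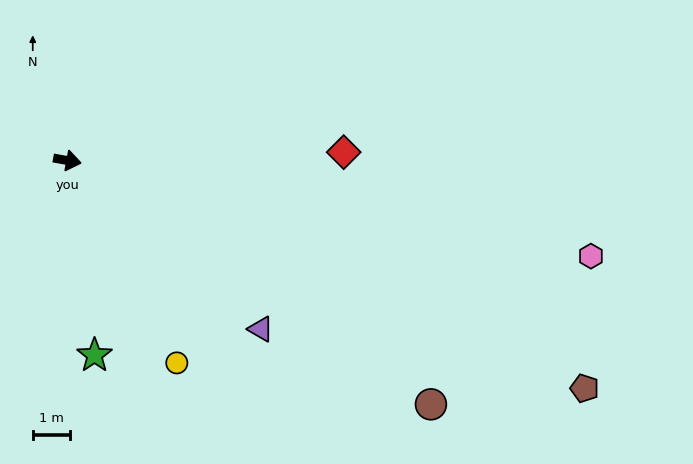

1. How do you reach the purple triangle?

turn right 31°, forward 6.9 m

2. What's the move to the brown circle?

turn right 23°, forward 11.7 m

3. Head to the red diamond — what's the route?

turn left 12°, forward 7.4 m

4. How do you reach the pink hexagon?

forward 14.2 m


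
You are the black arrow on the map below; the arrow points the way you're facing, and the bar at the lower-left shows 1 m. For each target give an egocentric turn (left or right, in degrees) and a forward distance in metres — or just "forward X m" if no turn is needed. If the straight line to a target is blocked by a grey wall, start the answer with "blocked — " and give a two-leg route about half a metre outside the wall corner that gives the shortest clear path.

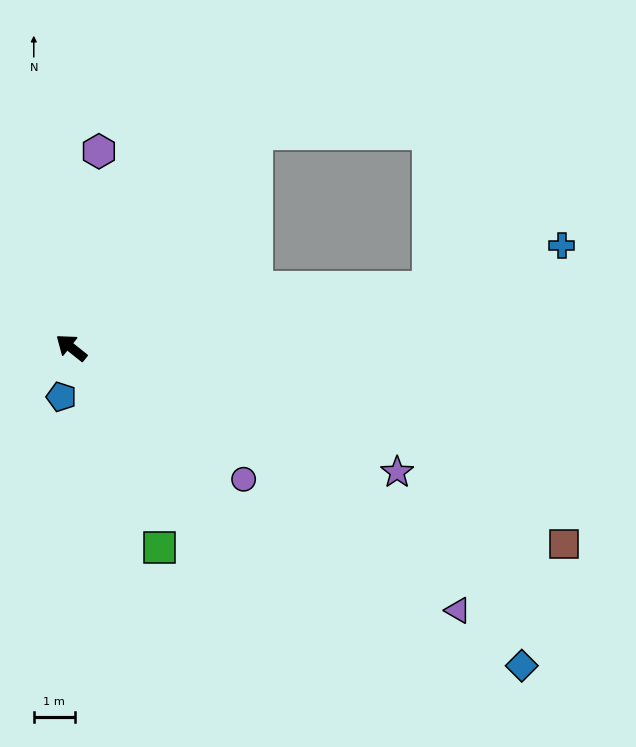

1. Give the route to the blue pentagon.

turn left 117°, forward 1.2 m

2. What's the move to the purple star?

turn right 162°, forward 8.5 m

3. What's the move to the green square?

turn left 152°, forward 5.3 m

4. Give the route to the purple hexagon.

turn right 59°, forward 4.8 m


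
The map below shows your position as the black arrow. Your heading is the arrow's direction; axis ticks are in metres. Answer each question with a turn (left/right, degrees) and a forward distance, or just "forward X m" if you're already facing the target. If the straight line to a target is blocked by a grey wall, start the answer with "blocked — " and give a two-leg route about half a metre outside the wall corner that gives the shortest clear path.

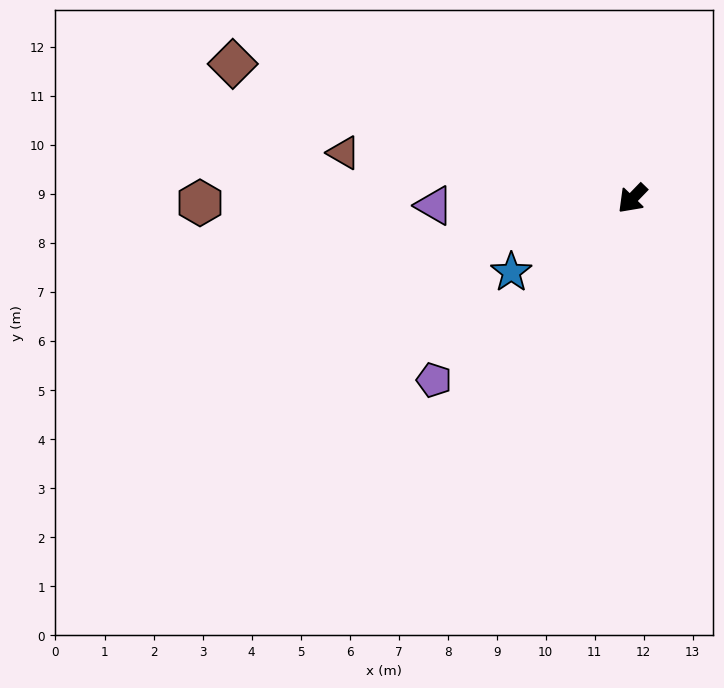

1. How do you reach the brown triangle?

turn right 55°, forward 6.0 m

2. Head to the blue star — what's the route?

turn right 15°, forward 2.9 m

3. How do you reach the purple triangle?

turn right 44°, forward 4.0 m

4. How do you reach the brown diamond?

turn right 65°, forward 8.6 m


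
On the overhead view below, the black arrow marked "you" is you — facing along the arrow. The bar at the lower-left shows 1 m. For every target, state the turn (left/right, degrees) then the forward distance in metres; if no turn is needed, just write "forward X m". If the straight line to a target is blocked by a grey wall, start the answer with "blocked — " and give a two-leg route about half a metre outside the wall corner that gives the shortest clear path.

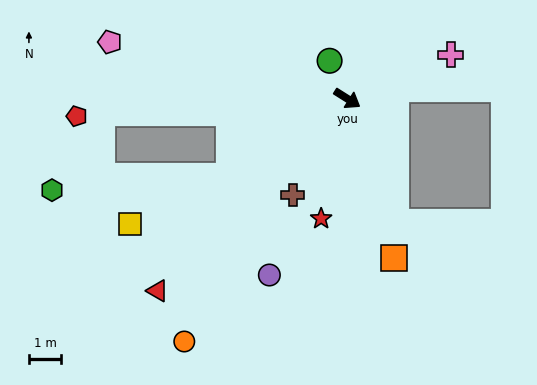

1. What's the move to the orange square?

turn right 41°, forward 5.1 m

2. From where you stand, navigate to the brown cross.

turn right 87°, forward 3.4 m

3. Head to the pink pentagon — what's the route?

turn right 161°, forward 7.5 m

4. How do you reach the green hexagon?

blocked — turn right 114°, forward 4.4 m, then turn right 29°, forward 5.5 m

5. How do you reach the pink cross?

turn left 55°, forward 3.5 m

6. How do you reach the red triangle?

turn right 102°, forward 8.3 m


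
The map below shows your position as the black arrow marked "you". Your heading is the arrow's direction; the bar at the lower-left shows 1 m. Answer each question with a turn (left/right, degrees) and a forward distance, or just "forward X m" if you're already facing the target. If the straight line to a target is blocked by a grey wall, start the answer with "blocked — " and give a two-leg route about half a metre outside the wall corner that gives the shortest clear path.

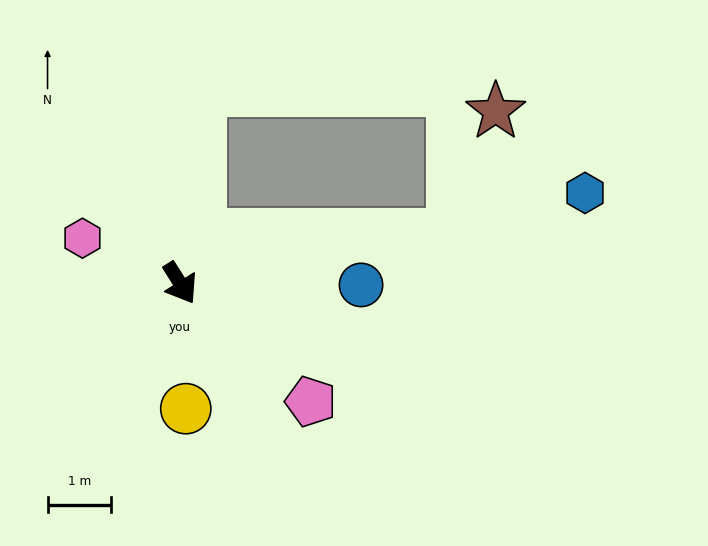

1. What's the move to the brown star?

blocked — turn left 68°, forward 4.4 m, then turn left 61°, forward 2.1 m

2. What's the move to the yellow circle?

turn right 30°, forward 2.0 m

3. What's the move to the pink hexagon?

turn right 147°, forward 1.7 m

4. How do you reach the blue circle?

turn left 57°, forward 2.9 m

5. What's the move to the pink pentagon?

turn left 16°, forward 2.8 m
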